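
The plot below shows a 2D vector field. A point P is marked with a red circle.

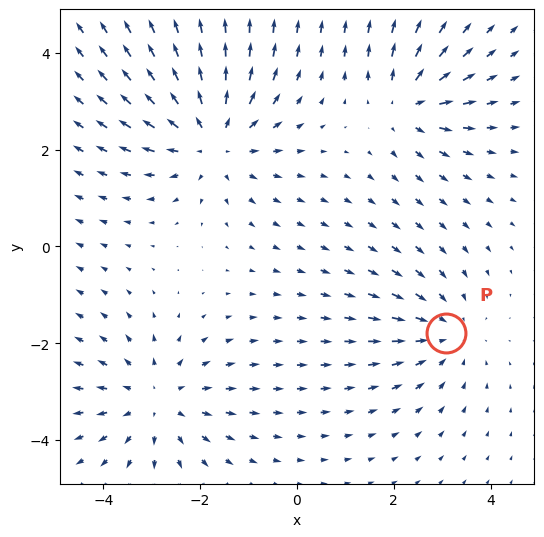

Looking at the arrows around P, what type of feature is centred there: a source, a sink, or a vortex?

sink

At P (3.1, -1.8) the arrows converge inward. Divergence about -3, curl ≈0 — negative divergence with near-zero curl is a sink.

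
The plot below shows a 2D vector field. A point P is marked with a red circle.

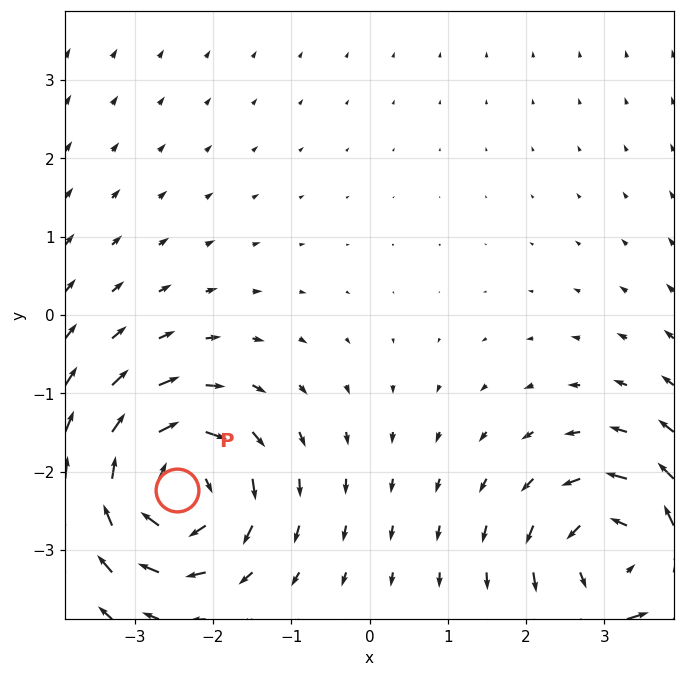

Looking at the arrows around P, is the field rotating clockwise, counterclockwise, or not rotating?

Near P at (-2.5, -2.2) the arrows circulate clockwise. The curl (z-component) there is about -6; negative curl means clockwise rotation.

clockwise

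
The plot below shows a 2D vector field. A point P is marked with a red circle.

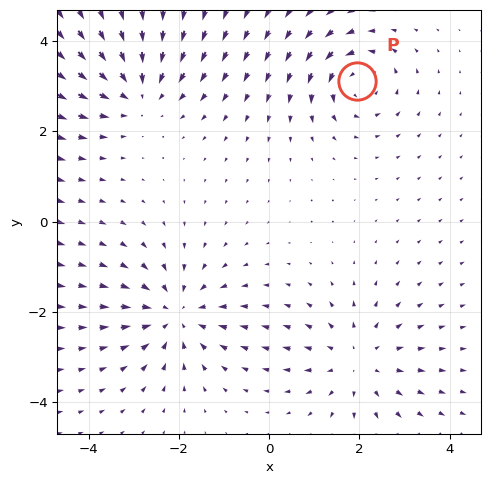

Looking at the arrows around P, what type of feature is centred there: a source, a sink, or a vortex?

At P (1.9, 3.1) the arrows circulate counterclockwise. Divergence ≈0, curl about +5 — near-zero divergence with nonzero curl is a vortex.

vortex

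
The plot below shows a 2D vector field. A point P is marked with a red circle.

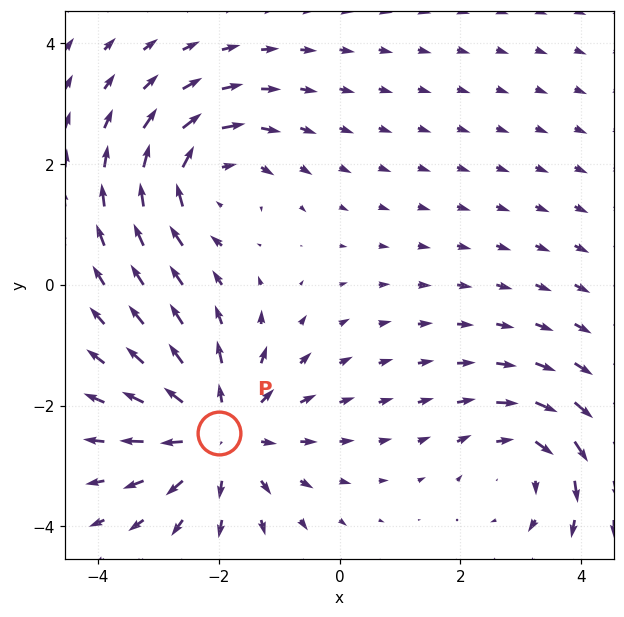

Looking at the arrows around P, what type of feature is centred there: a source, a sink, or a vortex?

source

At P (-2.0, -2.5) the arrows spread outward. Divergence about +5, curl ≈0 — positive divergence with near-zero curl is a source.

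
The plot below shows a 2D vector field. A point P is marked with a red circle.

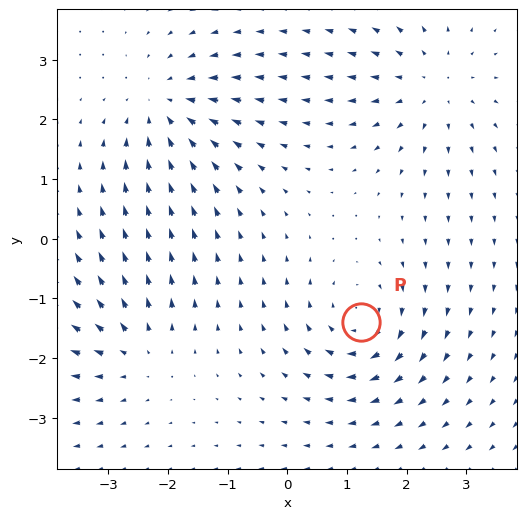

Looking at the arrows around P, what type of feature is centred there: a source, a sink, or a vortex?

At P (1.2, -1.4) the arrows circulate clockwise. Divergence ≈0, curl about -5 — near-zero divergence with nonzero curl is a vortex.

vortex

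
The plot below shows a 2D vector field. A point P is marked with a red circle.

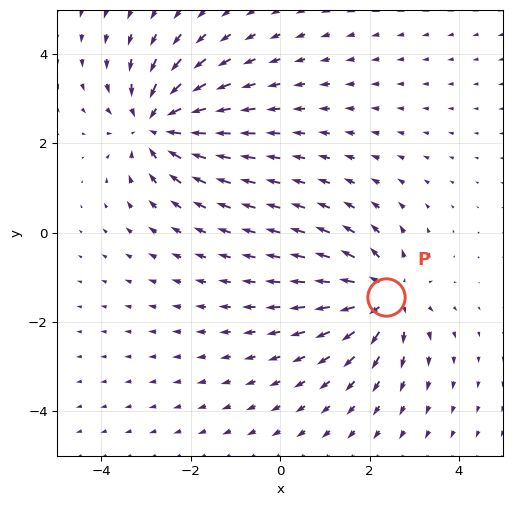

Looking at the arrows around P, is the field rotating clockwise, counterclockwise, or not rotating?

Near P at (2.4, -1.4) the arrows show no circulation. The curl there is ≈0.

not rotating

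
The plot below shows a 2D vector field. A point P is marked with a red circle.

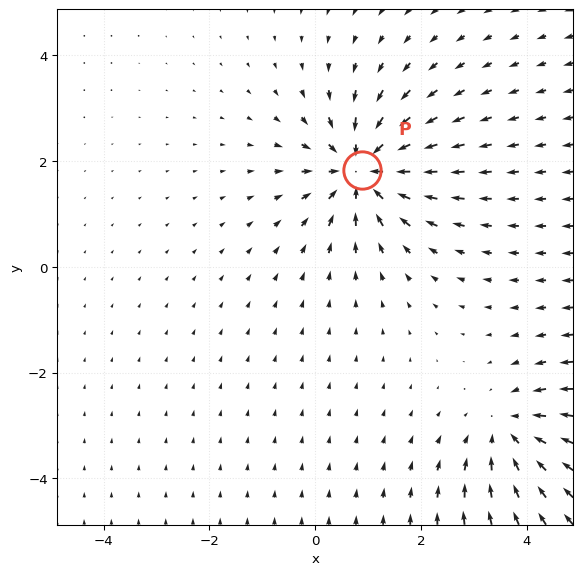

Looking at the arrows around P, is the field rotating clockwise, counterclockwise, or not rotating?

Near P at (0.9, 1.8) the arrows show no circulation. The curl there is ≈0.

not rotating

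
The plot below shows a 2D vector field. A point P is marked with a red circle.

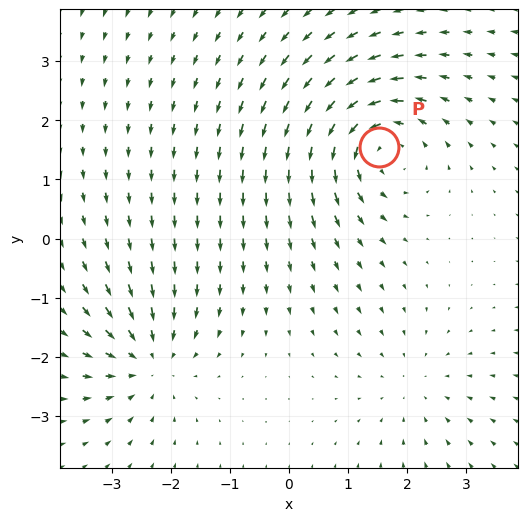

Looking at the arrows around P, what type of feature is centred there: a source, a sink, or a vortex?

At P (1.5, 1.6) the arrows circulate counterclockwise. Divergence ≈0, curl about +5 — near-zero divergence with nonzero curl is a vortex.

vortex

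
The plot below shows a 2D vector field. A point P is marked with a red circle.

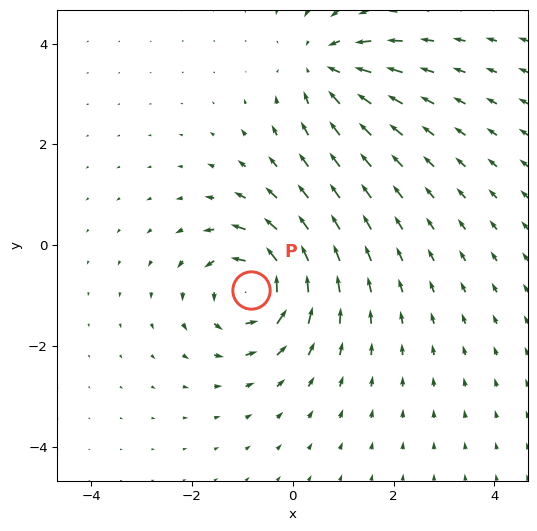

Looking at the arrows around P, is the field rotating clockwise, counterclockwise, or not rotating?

Near P at (-0.8, -0.9) the arrows circulate counterclockwise. The curl (z-component) there is about +6; positive curl means counterclockwise rotation.

counterclockwise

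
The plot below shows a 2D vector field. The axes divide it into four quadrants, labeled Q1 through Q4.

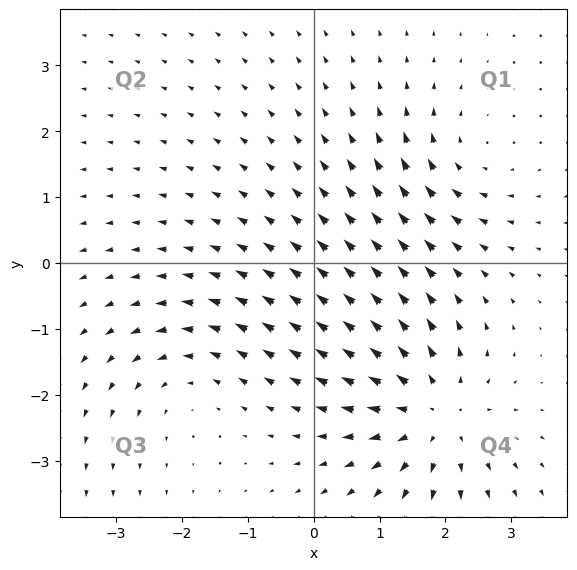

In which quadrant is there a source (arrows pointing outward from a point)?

The source sits at approximately (1.8, -2.3), which lies in quadrant Q4. The divergence there is about +4, positive as expected for a source.

Q4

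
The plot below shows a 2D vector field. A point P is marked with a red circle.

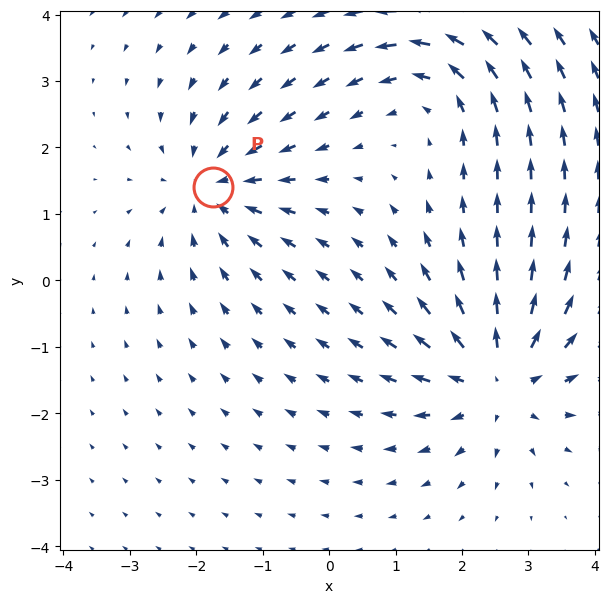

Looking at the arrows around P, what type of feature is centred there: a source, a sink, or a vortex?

At P (-1.8, 1.4) the arrows converge inward. Divergence about -4, curl ≈0 — negative divergence with near-zero curl is a sink.

sink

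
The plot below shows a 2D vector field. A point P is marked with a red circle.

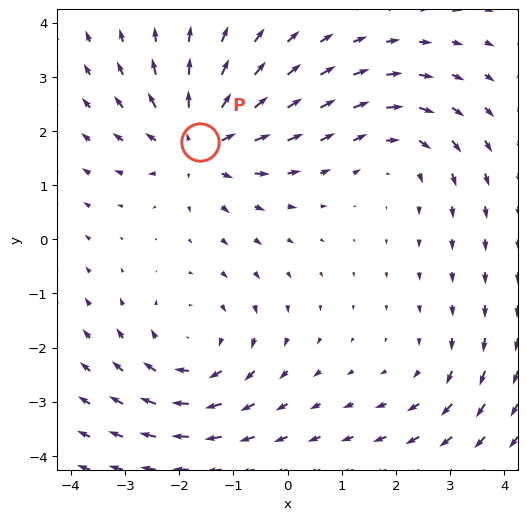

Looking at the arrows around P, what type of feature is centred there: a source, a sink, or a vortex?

At P (-1.6, 1.8) the arrows spread outward. Divergence about +5, curl ≈0 — positive divergence with near-zero curl is a source.

source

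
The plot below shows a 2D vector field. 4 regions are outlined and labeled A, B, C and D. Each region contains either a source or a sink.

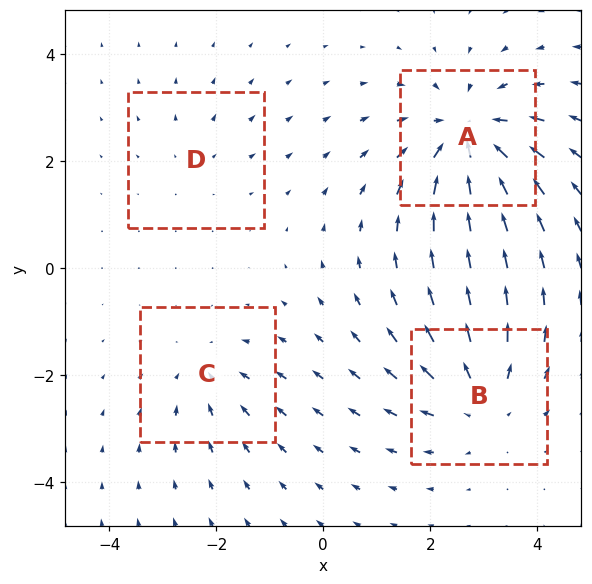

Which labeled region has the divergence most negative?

A

Divergence at each region's feature centre — A: about -6, B: about +5, C: about -3, D: about +2. Region A is most negative.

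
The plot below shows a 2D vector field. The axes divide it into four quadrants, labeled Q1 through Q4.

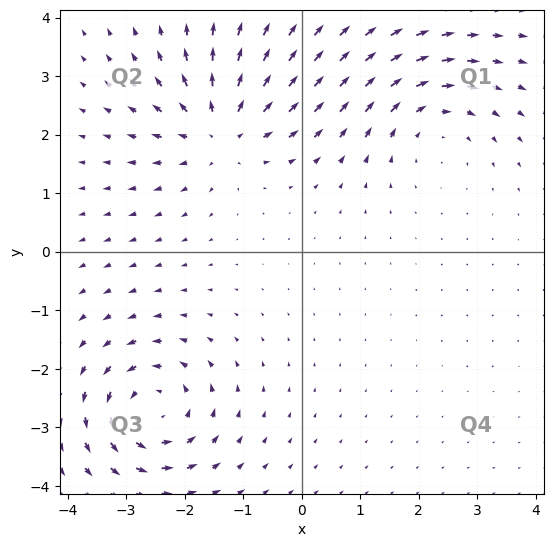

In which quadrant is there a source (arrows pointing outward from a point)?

Q2

The source sits at approximately (-1.4, 2.1), which lies in quadrant Q2. The divergence there is about +5, positive as expected for a source.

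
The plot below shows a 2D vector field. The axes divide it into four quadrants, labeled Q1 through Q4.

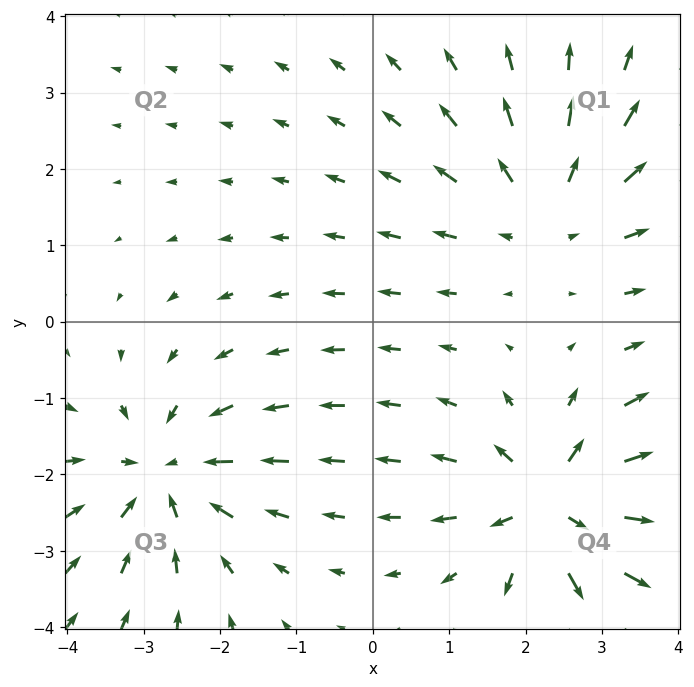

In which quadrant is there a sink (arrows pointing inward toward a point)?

Q3

The sink sits at approximately (-2.7, -2.0), which lies in quadrant Q3. The divergence there is about -4, negative as expected for a sink.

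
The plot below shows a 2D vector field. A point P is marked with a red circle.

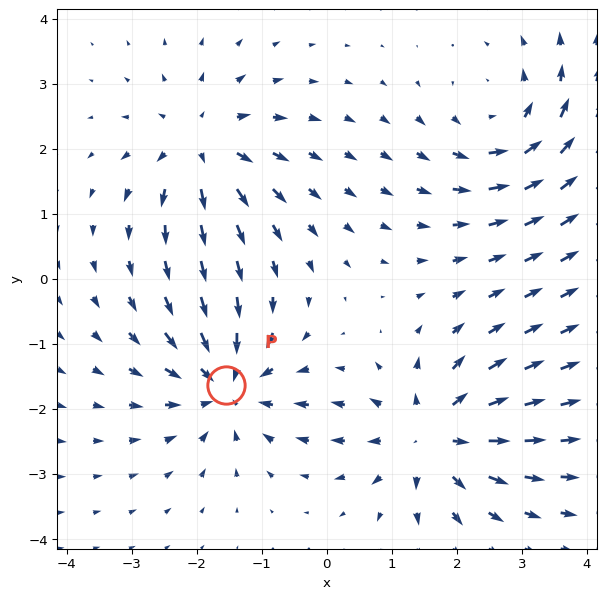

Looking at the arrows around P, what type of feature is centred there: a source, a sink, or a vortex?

At P (-1.5, -1.6) the arrows converge inward. Divergence about -6, curl ≈0 — negative divergence with near-zero curl is a sink.

sink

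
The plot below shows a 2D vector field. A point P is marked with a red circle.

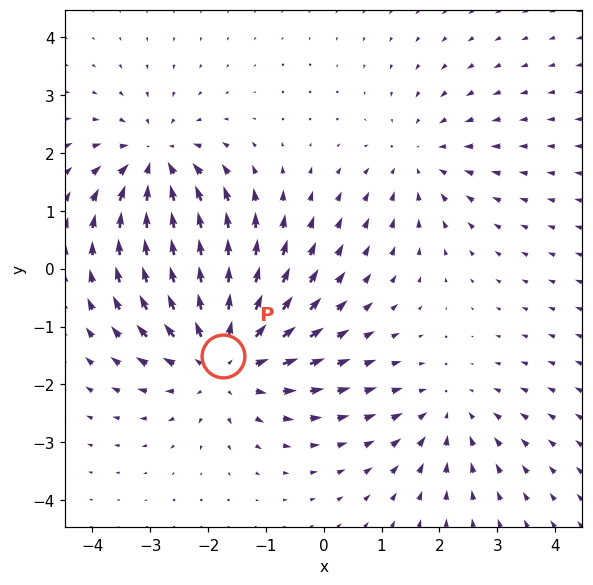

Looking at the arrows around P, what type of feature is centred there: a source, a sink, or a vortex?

source

At P (-1.7, -1.5) the arrows spread outward. Divergence about +4, curl ≈0 — positive divergence with near-zero curl is a source.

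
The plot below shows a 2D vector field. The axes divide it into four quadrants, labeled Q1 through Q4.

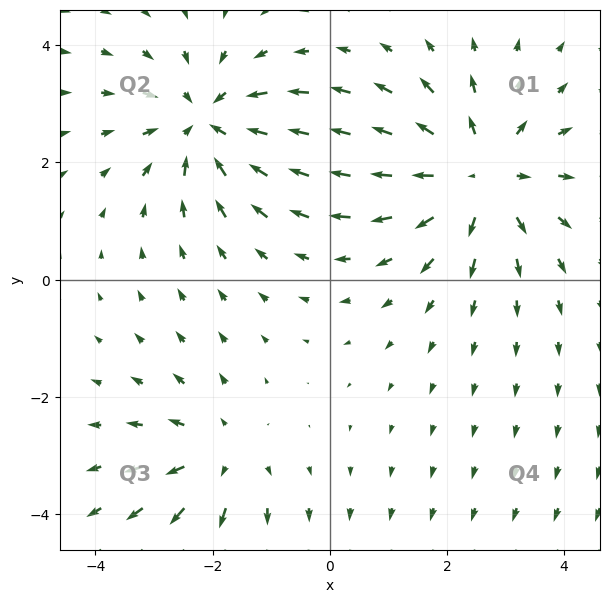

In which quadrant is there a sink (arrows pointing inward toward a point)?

Q2

The sink sits at approximately (-2.1, 2.7), which lies in quadrant Q2. The divergence there is about -4, negative as expected for a sink.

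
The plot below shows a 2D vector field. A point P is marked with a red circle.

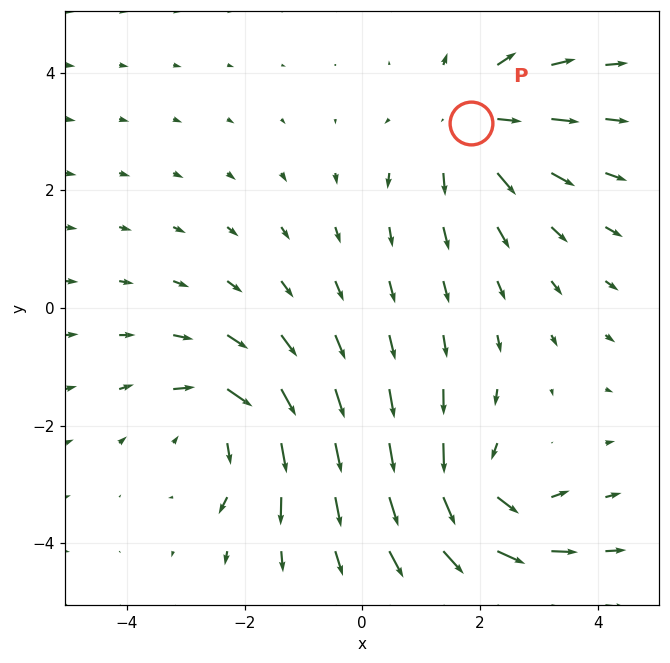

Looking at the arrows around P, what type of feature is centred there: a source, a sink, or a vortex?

At P (1.8, 3.1) the arrows spread outward. Divergence about +4, curl ≈0 — positive divergence with near-zero curl is a source.

source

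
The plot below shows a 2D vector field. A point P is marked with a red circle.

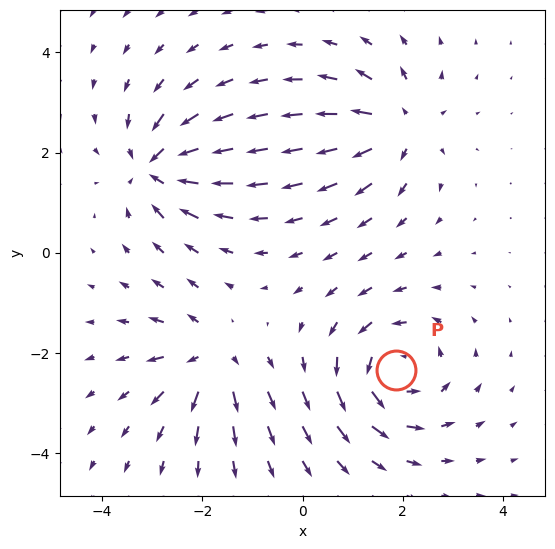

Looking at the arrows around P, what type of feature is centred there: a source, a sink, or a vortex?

vortex

At P (1.9, -2.3) the arrows circulate counterclockwise. Divergence ≈0, curl about +5 — near-zero divergence with nonzero curl is a vortex.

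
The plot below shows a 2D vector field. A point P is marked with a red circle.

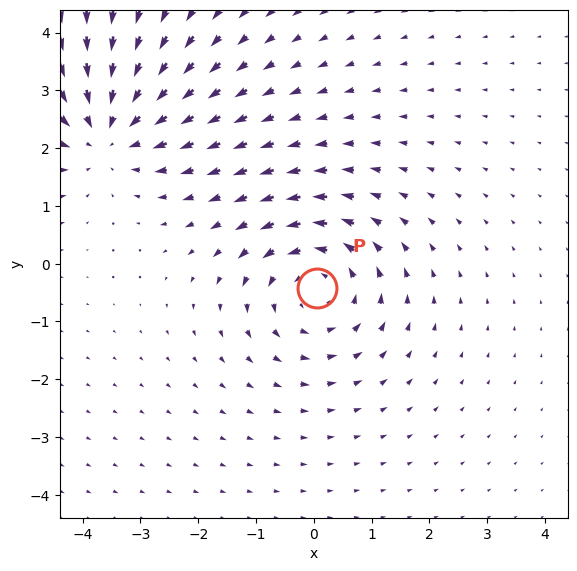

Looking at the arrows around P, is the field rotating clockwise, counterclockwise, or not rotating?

counterclockwise

Near P at (0.0, -0.4) the arrows circulate counterclockwise. The curl (z-component) there is about +4; positive curl means counterclockwise rotation.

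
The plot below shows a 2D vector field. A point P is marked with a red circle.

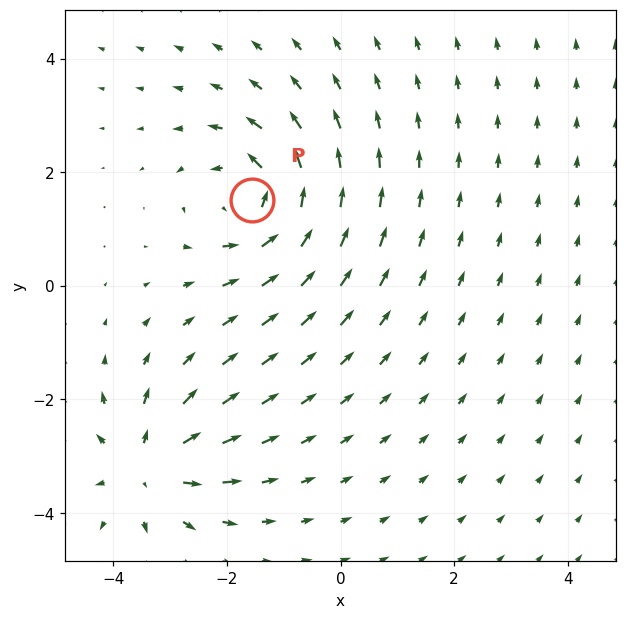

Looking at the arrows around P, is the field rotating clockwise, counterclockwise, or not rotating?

counterclockwise

Near P at (-1.6, 1.5) the arrows circulate counterclockwise. The curl (z-component) there is about +4; positive curl means counterclockwise rotation.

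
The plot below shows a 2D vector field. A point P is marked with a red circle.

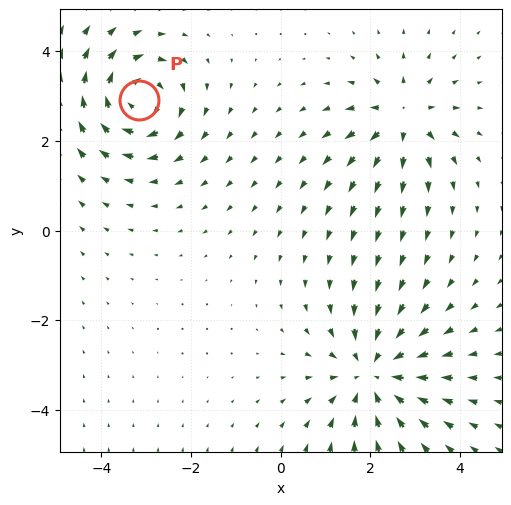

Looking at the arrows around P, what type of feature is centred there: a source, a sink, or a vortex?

vortex

At P (-3.2, 2.9) the arrows circulate clockwise. Divergence ≈0, curl about -5 — near-zero divergence with nonzero curl is a vortex.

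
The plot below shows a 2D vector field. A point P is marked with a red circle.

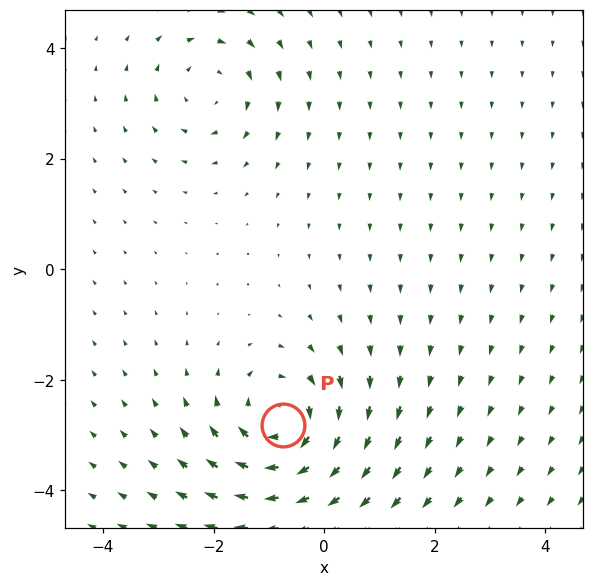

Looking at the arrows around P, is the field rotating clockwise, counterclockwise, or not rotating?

clockwise

Near P at (-0.8, -2.8) the arrows circulate clockwise. The curl (z-component) there is about -4; negative curl means clockwise rotation.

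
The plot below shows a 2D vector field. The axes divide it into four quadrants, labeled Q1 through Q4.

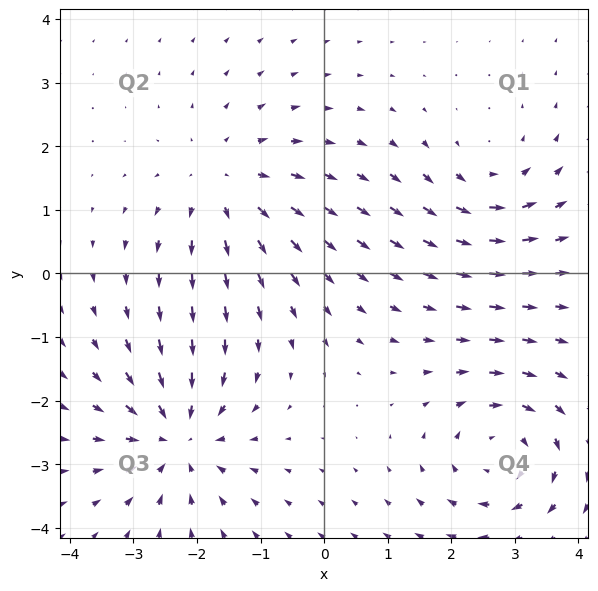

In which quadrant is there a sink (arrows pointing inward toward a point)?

Q3

The sink sits at approximately (-2.3, -2.6), which lies in quadrant Q3. The divergence there is about -5, negative as expected for a sink.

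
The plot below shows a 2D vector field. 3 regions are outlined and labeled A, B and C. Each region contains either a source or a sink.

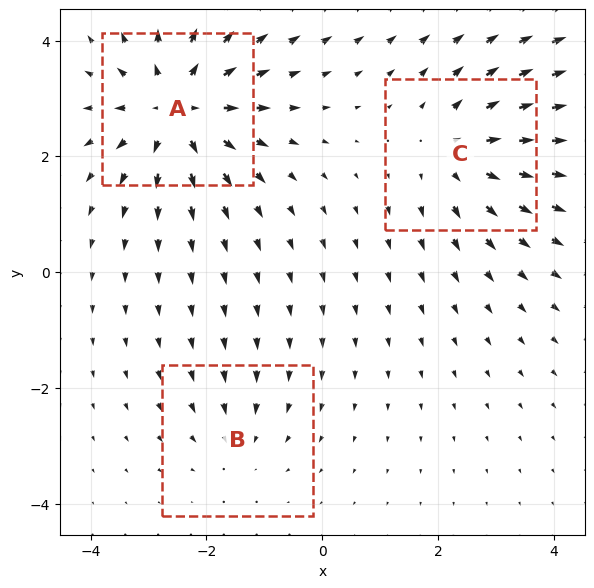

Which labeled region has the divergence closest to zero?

B

Divergence at each region's feature centre — A: about +5, B: about -2, C: about +3. Region B is closest to zero.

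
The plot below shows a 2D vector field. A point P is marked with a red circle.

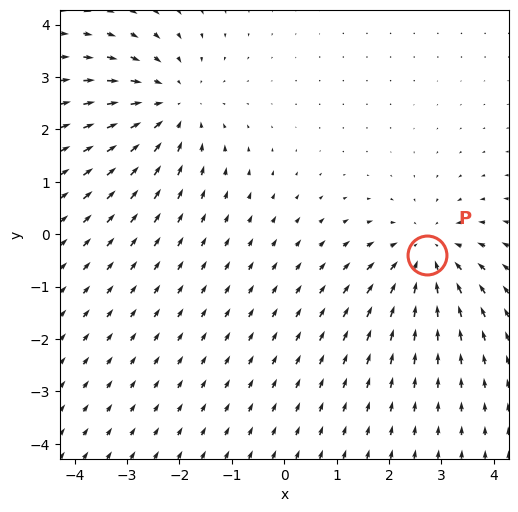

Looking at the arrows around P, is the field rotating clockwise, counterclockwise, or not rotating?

not rotating

Near P at (2.7, -0.4) the arrows show no circulation. The curl there is ≈0.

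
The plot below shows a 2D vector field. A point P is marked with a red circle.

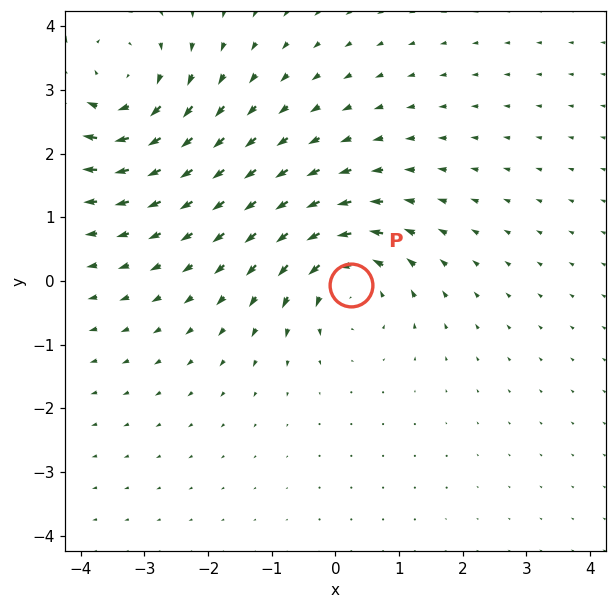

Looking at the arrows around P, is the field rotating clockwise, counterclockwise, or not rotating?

counterclockwise

Near P at (0.2, -0.1) the arrows circulate counterclockwise. The curl (z-component) there is about +4; positive curl means counterclockwise rotation.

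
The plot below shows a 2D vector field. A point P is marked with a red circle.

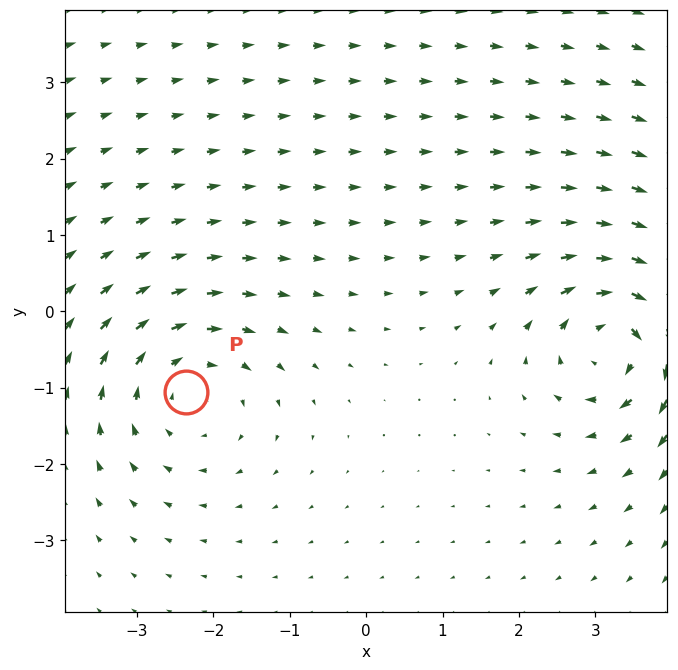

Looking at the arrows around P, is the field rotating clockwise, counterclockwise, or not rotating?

clockwise

Near P at (-2.4, -1.1) the arrows circulate clockwise. The curl (z-component) there is about -3; negative curl means clockwise rotation.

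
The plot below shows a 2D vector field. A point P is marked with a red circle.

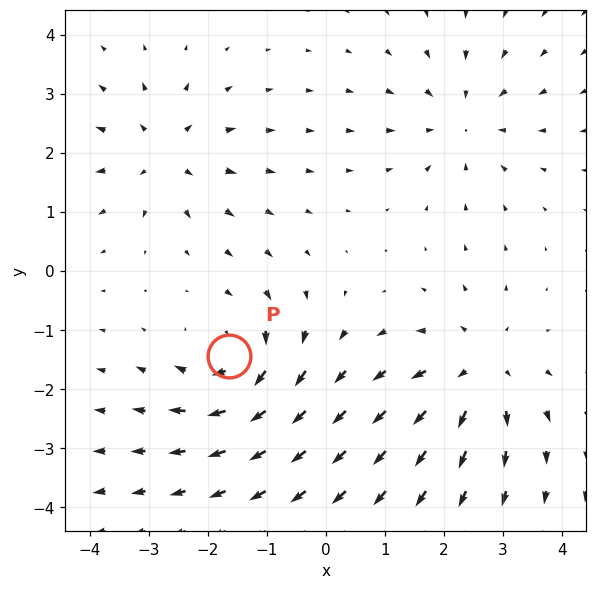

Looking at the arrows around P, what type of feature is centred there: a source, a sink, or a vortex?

At P (-1.6, -1.5) the arrows circulate clockwise. Divergence ≈0, curl about -5 — near-zero divergence with nonzero curl is a vortex.

vortex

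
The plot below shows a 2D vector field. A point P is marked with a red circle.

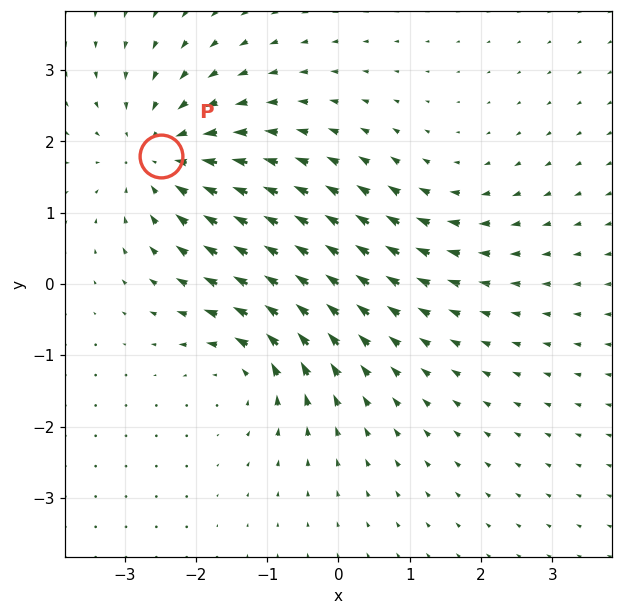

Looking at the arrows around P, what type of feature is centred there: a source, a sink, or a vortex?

At P (-2.5, 1.8) the arrows converge inward. Divergence about -4, curl ≈0 — negative divergence with near-zero curl is a sink.

sink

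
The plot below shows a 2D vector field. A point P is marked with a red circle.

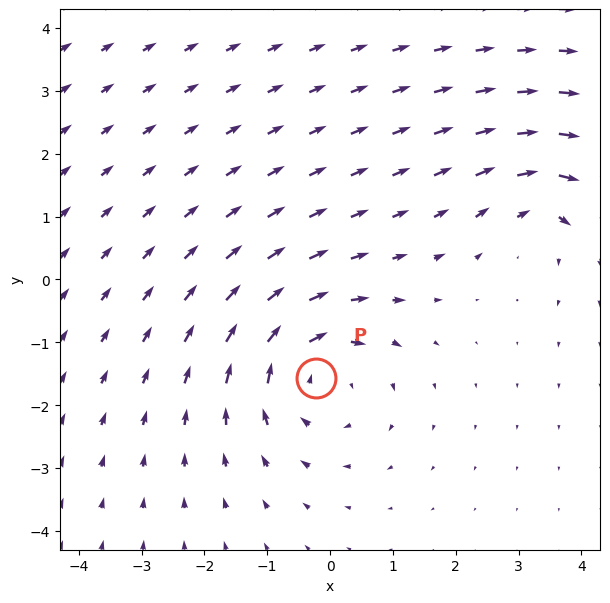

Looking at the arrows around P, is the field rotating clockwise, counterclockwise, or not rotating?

Near P at (-0.2, -1.6) the arrows circulate clockwise. The curl (z-component) there is about -5; negative curl means clockwise rotation.

clockwise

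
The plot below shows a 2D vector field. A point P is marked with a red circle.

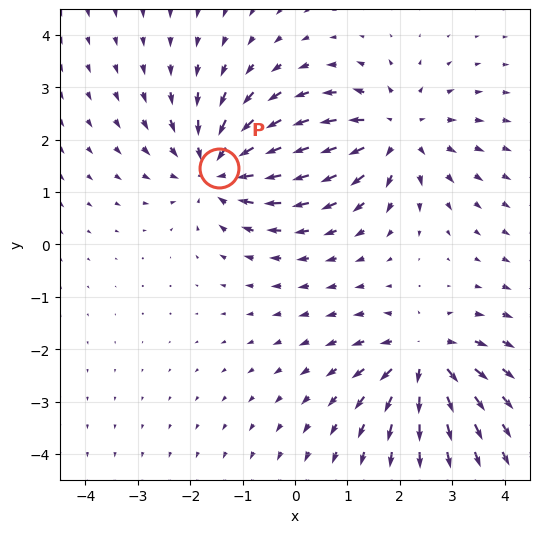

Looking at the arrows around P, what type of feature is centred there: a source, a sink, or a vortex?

At P (-1.5, 1.5) the arrows converge inward. Divergence about -4, curl ≈0 — negative divergence with near-zero curl is a sink.

sink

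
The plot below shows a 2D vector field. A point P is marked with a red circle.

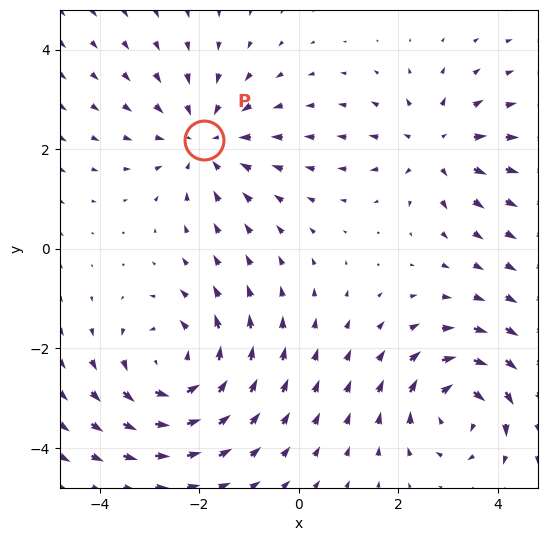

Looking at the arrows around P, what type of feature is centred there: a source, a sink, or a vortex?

sink

At P (-1.9, 2.2) the arrows converge inward. Divergence about -3, curl ≈0 — negative divergence with near-zero curl is a sink.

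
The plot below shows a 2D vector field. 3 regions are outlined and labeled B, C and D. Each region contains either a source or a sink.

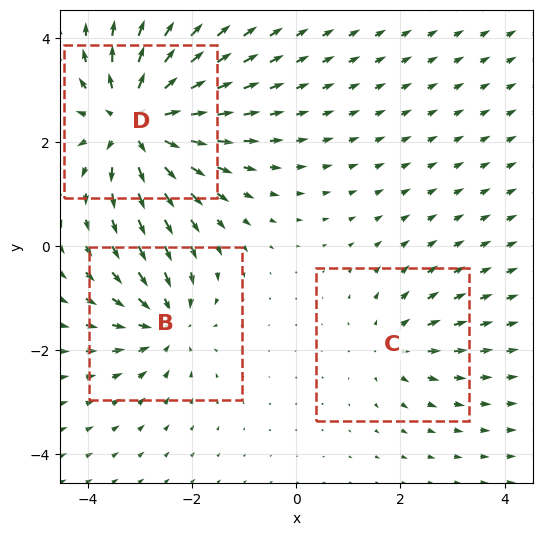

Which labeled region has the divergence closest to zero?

Divergence at each region's feature centre — B: about -3, C: about +2, D: about +6. Region C is closest to zero.

C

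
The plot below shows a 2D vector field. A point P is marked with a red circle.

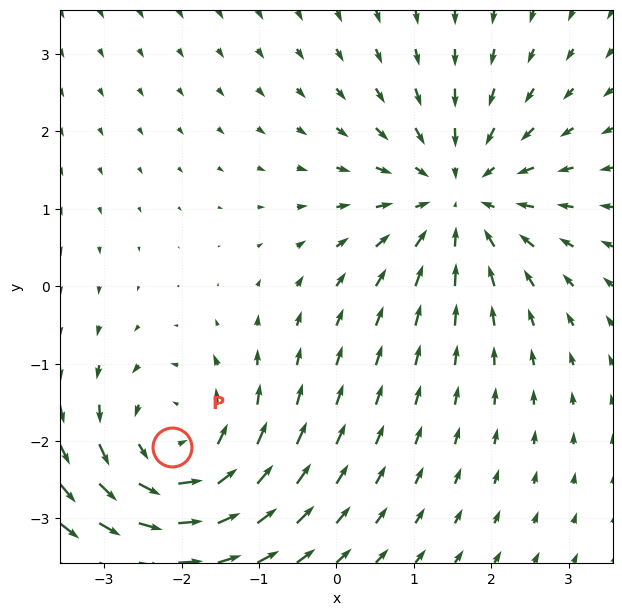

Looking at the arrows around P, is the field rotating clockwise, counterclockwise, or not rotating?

Near P at (-2.1, -2.1) the arrows circulate counterclockwise. The curl (z-component) there is about +4; positive curl means counterclockwise rotation.

counterclockwise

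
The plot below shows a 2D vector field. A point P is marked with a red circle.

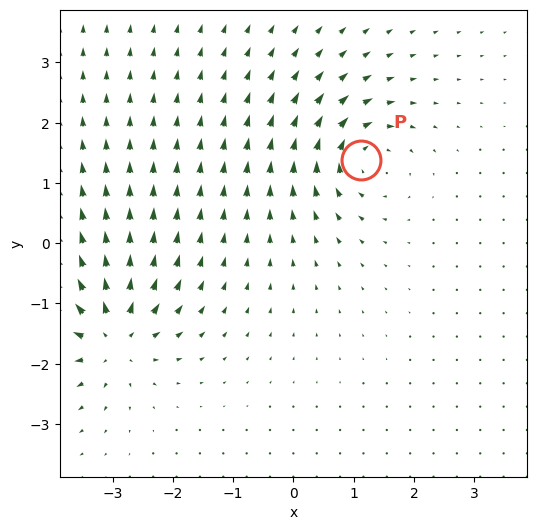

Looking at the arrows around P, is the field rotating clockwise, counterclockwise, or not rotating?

Near P at (1.1, 1.4) the arrows circulate clockwise. The curl (z-component) there is about -6; negative curl means clockwise rotation.

clockwise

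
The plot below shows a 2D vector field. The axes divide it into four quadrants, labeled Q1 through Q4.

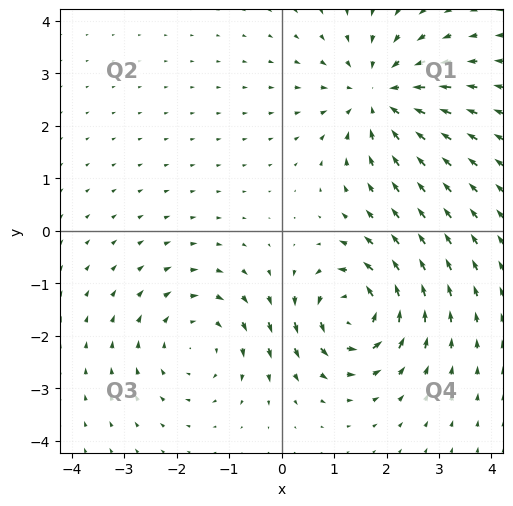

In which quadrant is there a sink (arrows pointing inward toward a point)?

Q1

The sink sits at approximately (1.9, 2.6), which lies in quadrant Q1. The divergence there is about -5, negative as expected for a sink.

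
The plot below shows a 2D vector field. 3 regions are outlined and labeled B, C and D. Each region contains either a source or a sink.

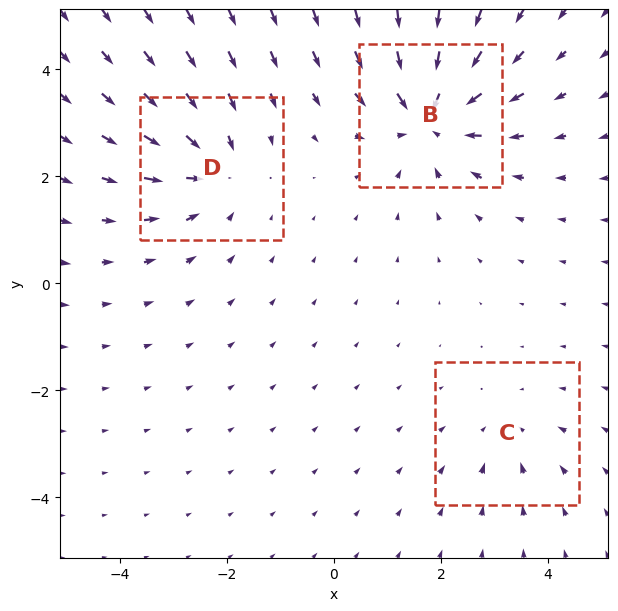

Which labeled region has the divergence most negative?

B

Divergence at each region's feature centre — B: about -5, C: about -2, D: about -3. Region B is most negative.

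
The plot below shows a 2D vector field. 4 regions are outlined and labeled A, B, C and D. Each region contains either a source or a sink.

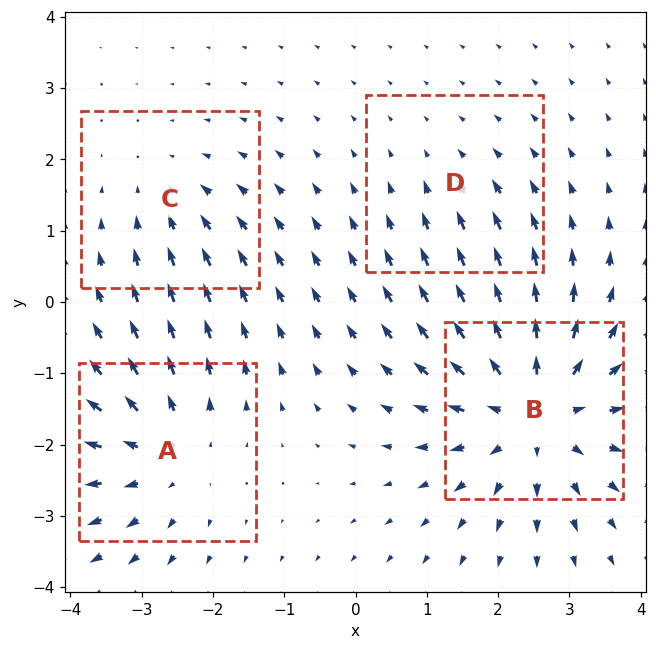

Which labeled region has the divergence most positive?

B

Divergence at each region's feature centre — A: about +4, B: about +6, C: about -3, D: about -2. Region B is most positive.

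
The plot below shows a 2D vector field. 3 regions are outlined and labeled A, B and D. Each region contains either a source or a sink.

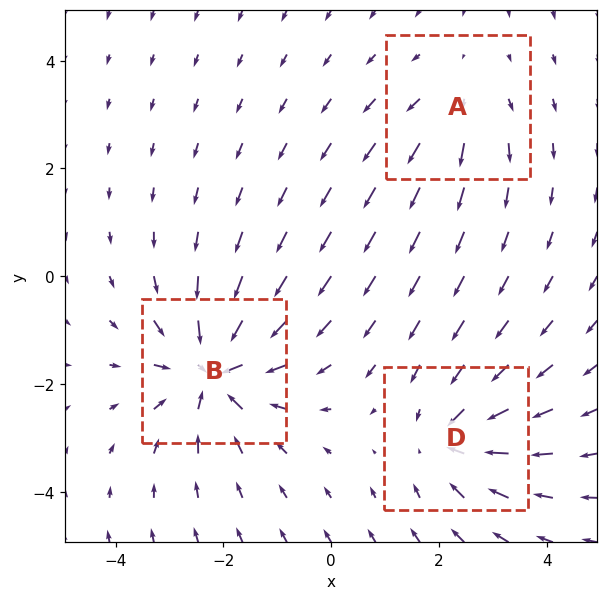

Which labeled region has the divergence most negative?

B

Divergence at each region's feature centre — A: about +2, B: about -5, D: about -3. Region B is most negative.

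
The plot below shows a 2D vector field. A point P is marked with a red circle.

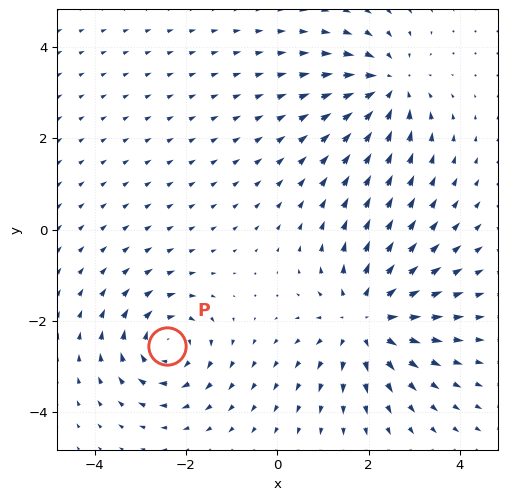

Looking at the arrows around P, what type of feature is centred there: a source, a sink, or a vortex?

vortex

At P (-2.4, -2.6) the arrows circulate clockwise. Divergence ≈0, curl about -5 — near-zero divergence with nonzero curl is a vortex.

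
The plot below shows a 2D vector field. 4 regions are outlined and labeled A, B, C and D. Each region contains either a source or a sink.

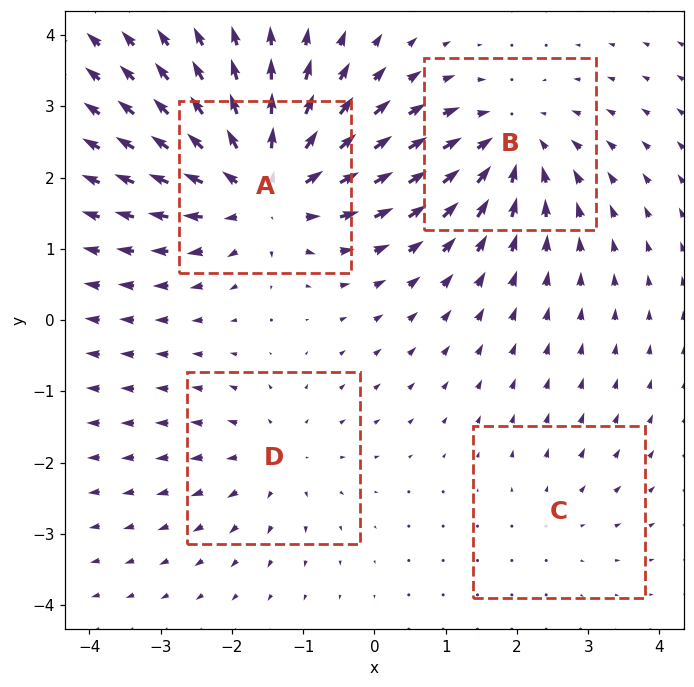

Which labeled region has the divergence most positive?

A

Divergence at each region's feature centre — A: about +8, B: about -5, C: about +2, D: about +3. Region A is most positive.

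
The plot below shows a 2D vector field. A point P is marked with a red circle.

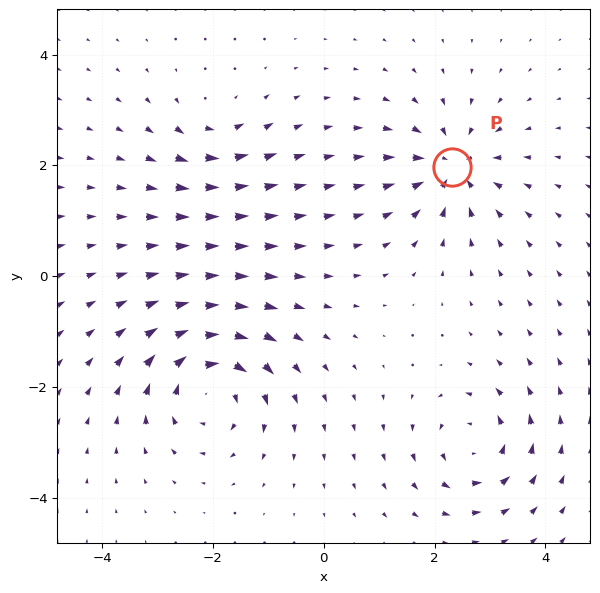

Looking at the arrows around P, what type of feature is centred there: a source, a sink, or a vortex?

At P (2.3, 2.0) the arrows converge inward. Divergence about -6, curl ≈0 — negative divergence with near-zero curl is a sink.

sink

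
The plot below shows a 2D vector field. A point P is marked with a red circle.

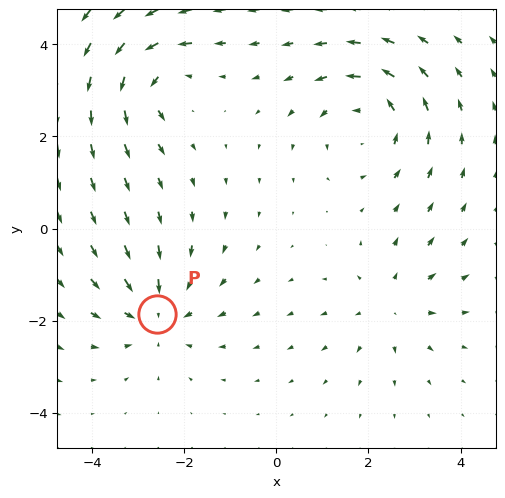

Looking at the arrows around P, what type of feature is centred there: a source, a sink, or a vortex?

At P (-2.6, -1.9) the arrows converge inward. Divergence about -4, curl ≈0 — negative divergence with near-zero curl is a sink.

sink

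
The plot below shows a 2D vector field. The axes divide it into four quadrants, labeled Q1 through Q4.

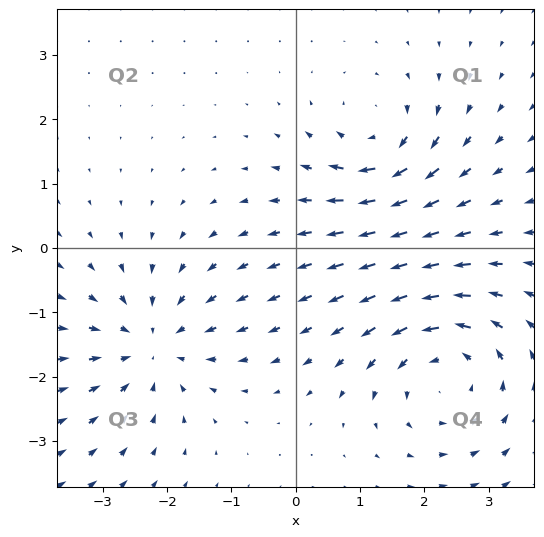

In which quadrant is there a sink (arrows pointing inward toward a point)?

Q3

The sink sits at approximately (-2.2, -1.5), which lies in quadrant Q3. The divergence there is about -4, negative as expected for a sink.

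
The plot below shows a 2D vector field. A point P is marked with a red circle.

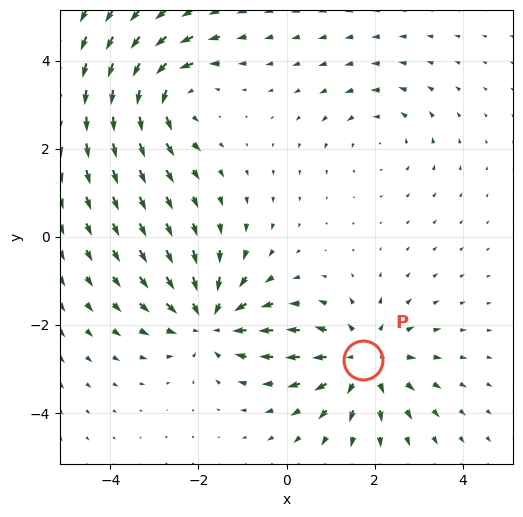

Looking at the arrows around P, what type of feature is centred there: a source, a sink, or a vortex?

At P (1.7, -2.8) the arrows spread outward. Divergence about +4, curl ≈0 — positive divergence with near-zero curl is a source.

source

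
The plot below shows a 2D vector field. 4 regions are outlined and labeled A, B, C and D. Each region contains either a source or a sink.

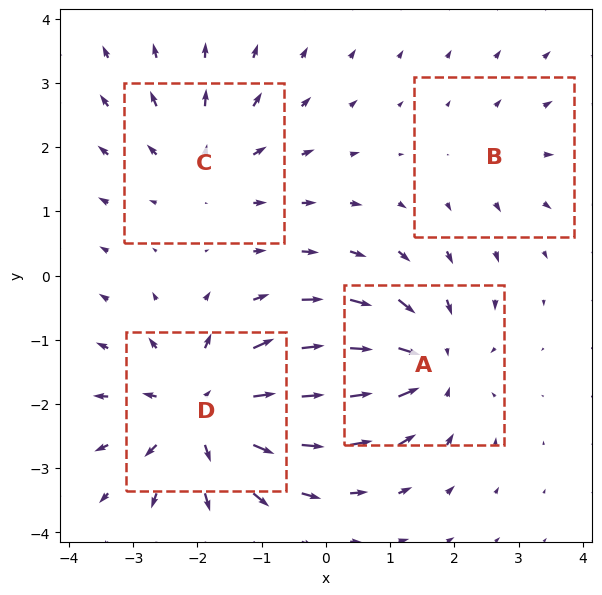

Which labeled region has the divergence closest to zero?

B

Divergence at each region's feature centre — A: about -5, B: about +2, C: about +3, D: about +6. Region B is closest to zero.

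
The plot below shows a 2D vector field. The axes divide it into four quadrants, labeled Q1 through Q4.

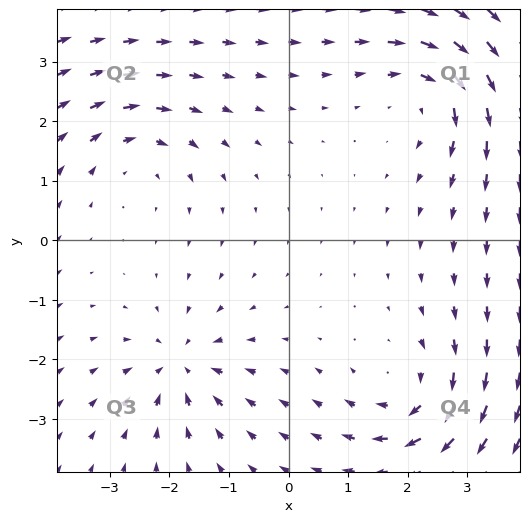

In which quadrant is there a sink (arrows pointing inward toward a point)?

The sink sits at approximately (-1.8, -2.1), which lies in quadrant Q3. The divergence there is about -5, negative as expected for a sink.

Q3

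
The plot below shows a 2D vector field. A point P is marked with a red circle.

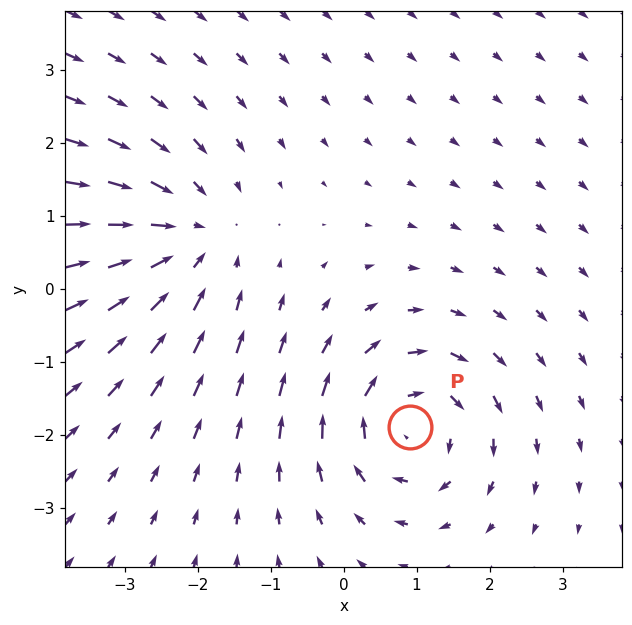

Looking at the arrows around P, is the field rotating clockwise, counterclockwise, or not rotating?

Near P at (0.9, -1.9) the arrows circulate clockwise. The curl (z-component) there is about -5; negative curl means clockwise rotation.

clockwise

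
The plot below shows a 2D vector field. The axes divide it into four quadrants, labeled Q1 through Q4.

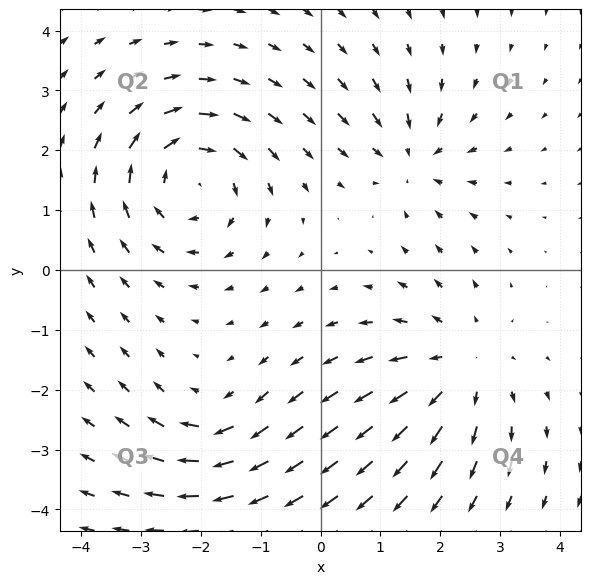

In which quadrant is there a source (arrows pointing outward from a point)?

The source sits at approximately (2.3, -1.6), which lies in quadrant Q4. The divergence there is about +3, positive as expected for a source.

Q4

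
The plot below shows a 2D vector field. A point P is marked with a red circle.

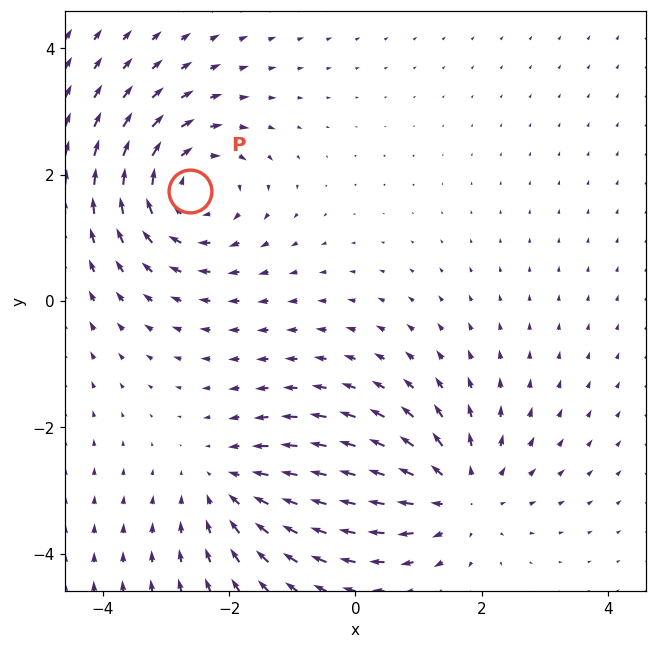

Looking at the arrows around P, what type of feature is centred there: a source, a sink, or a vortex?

At P (-2.6, 1.7) the arrows circulate clockwise. Divergence ≈0, curl about -5 — near-zero divergence with nonzero curl is a vortex.

vortex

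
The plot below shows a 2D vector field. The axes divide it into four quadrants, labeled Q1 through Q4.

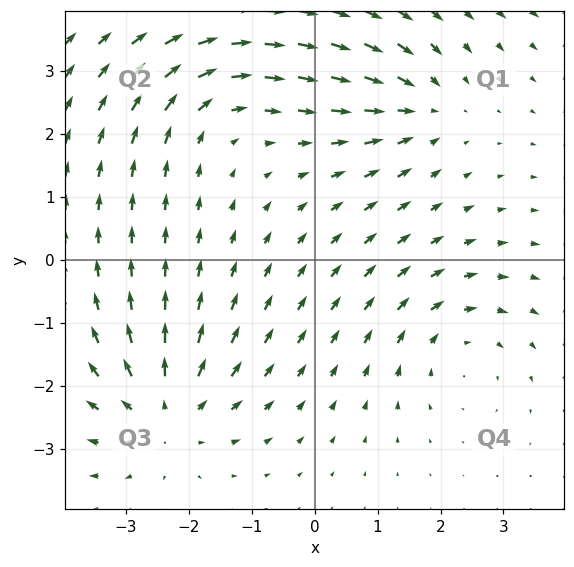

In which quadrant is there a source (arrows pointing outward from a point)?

The source sits at approximately (-2.4, -2.4), which lies in quadrant Q3. The divergence there is about +5, positive as expected for a source.

Q3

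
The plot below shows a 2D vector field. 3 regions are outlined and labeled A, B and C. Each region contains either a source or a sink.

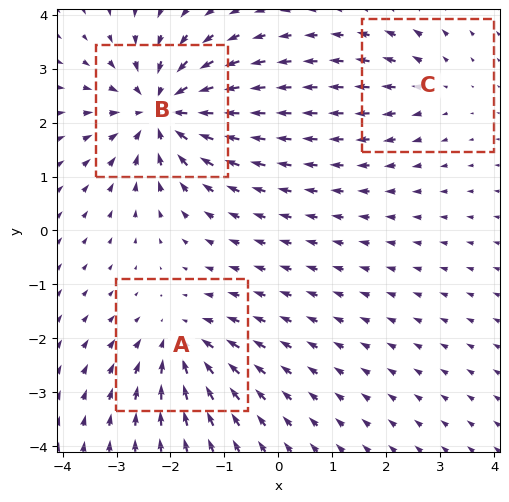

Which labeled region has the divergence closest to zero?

Divergence at each region's feature centre — A: about -3, B: about -5, C: about +2. Region C is closest to zero.

C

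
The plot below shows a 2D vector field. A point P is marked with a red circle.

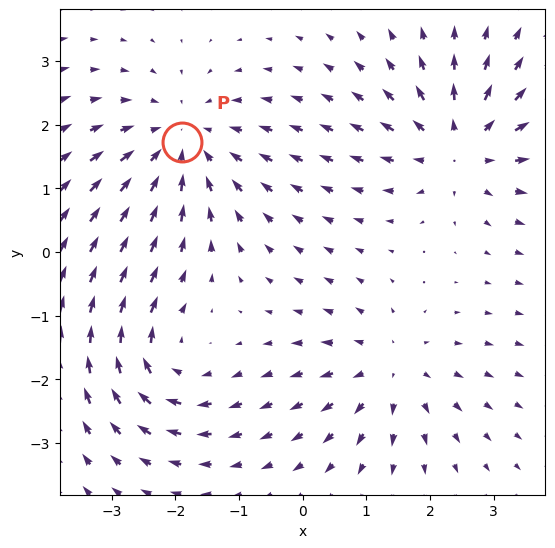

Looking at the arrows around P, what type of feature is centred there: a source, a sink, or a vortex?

sink

At P (-1.9, 1.7) the arrows converge inward. Divergence about -4, curl ≈0 — negative divergence with near-zero curl is a sink.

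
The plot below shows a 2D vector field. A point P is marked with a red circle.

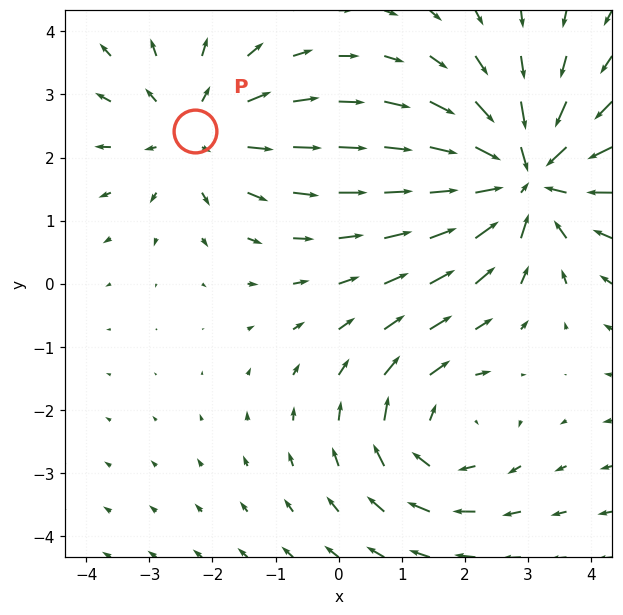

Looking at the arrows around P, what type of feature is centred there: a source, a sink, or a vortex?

At P (-2.3, 2.4) the arrows spread outward. Divergence about +2, curl ≈0 — positive divergence with near-zero curl is a source.

source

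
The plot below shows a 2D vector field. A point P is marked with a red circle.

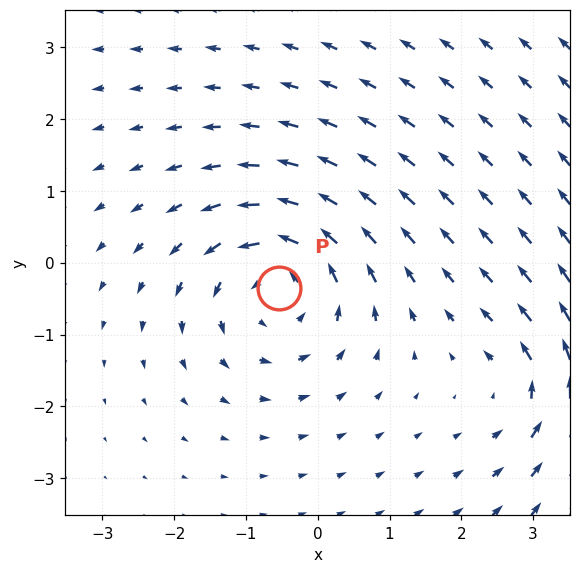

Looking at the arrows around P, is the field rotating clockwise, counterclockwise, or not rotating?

Near P at (-0.5, -0.3) the arrows circulate counterclockwise. The curl (z-component) there is about +5; positive curl means counterclockwise rotation.

counterclockwise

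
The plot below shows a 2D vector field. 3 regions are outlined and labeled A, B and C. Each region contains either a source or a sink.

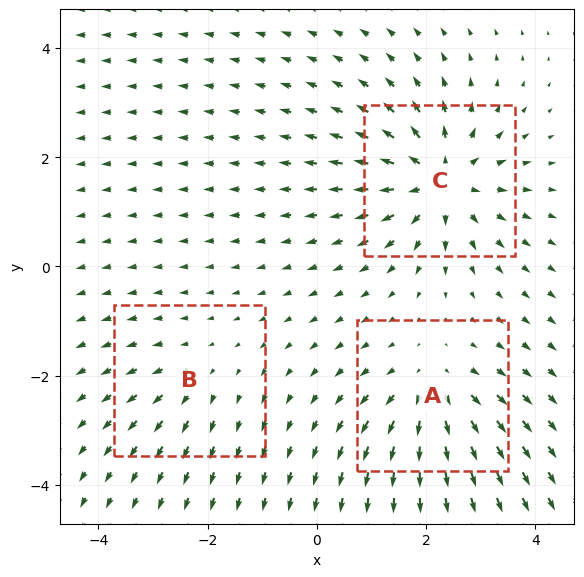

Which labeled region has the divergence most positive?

Divergence at each region's feature centre — A: about +4, B: about +2, C: about +5. Region C is most positive.

C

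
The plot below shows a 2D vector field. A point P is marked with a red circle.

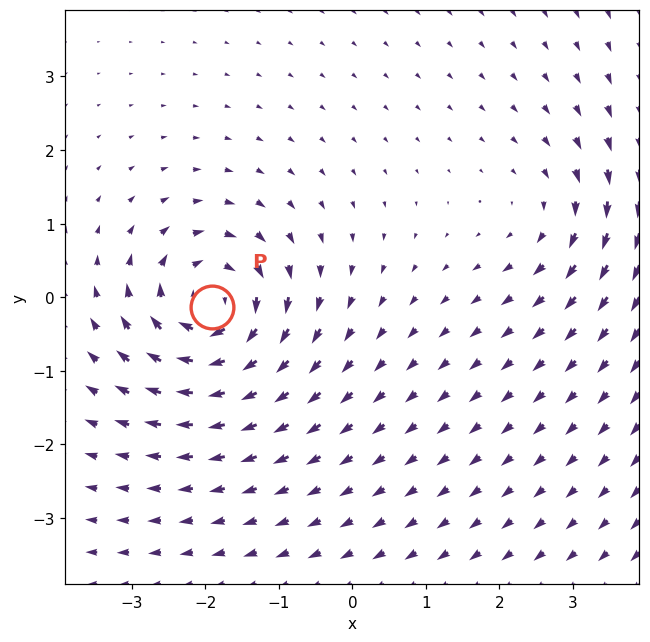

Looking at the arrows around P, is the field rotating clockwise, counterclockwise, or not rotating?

Near P at (-1.9, -0.1) the arrows circulate clockwise. The curl (z-component) there is about -6; negative curl means clockwise rotation.

clockwise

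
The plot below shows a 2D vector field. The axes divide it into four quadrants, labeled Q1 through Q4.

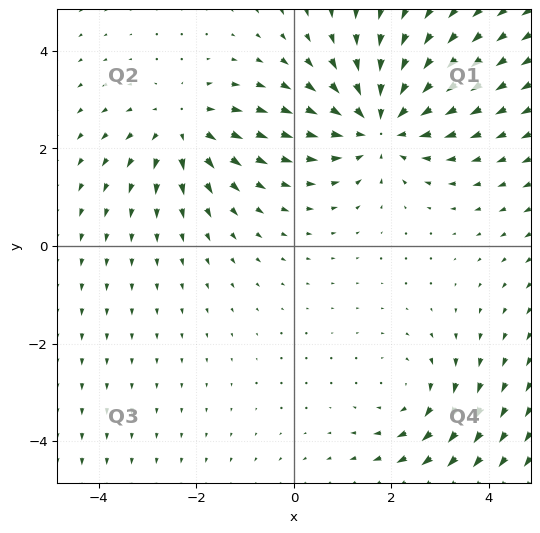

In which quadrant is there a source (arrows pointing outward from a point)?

The source sits at approximately (-2.3, 2.4), which lies in quadrant Q2. The divergence there is about +3, positive as expected for a source.

Q2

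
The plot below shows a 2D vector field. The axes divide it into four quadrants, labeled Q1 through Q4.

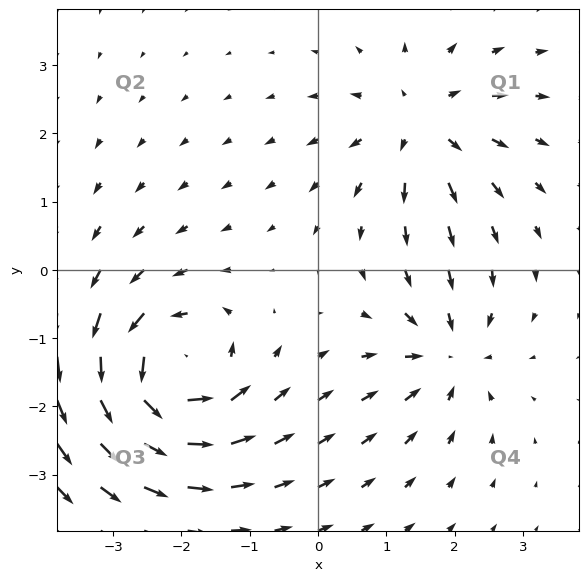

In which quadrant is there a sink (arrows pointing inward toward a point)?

Q4

The sink sits at approximately (1.9, -1.2), which lies in quadrant Q4. The divergence there is about -4, negative as expected for a sink.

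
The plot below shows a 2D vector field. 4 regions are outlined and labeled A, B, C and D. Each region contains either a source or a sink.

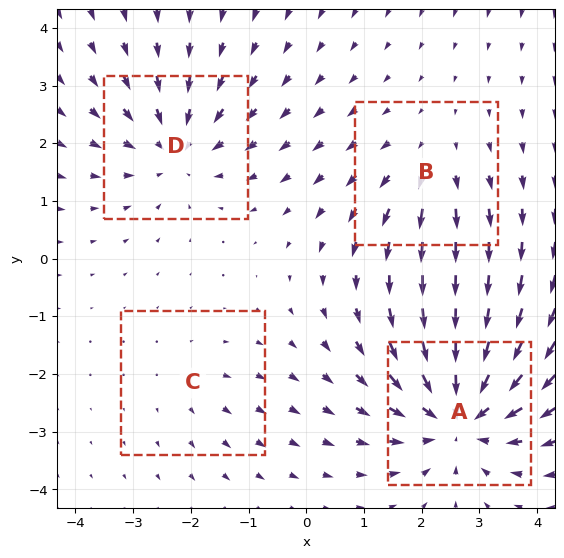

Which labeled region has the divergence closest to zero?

Divergence at each region's feature centre — A: about -7, B: about +3, C: about +2, D: about -4. Region C is closest to zero.

C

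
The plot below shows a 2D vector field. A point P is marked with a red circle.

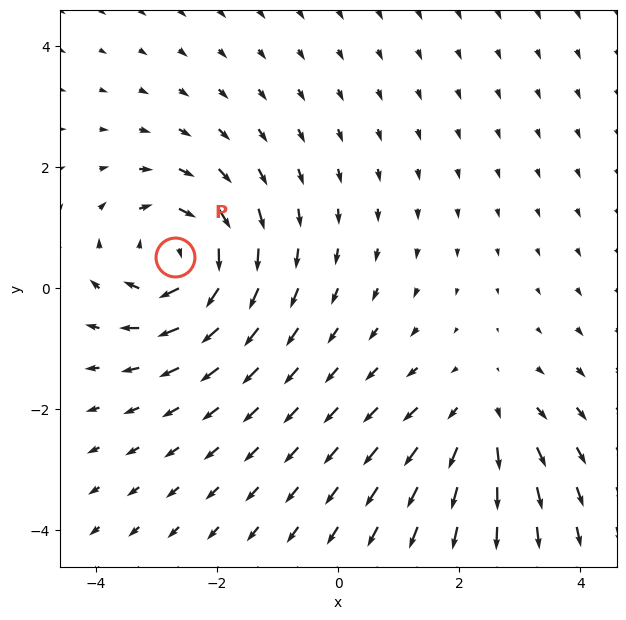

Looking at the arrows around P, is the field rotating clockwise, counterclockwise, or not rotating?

clockwise

Near P at (-2.7, 0.5) the arrows circulate clockwise. The curl (z-component) there is about -5; negative curl means clockwise rotation.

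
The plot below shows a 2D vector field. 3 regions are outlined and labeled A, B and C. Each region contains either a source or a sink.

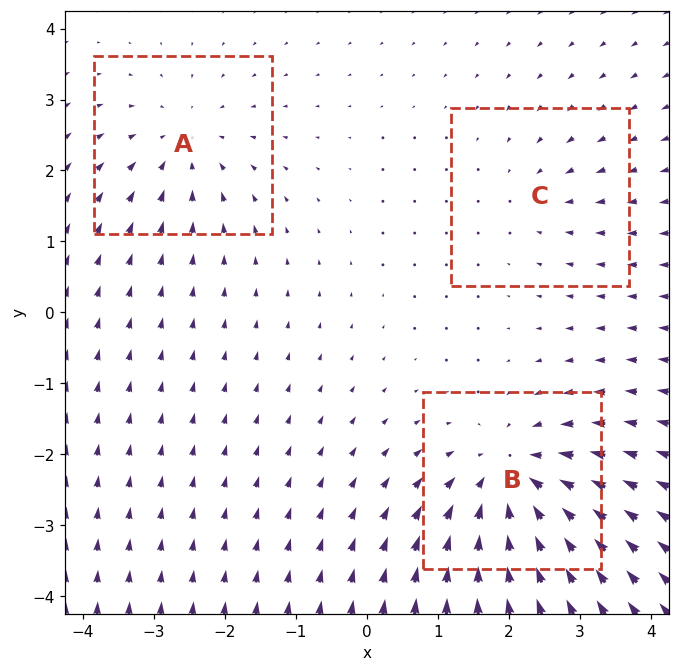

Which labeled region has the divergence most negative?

B

Divergence at each region's feature centre — A: about -3, B: about -5, C: about -2. Region B is most negative.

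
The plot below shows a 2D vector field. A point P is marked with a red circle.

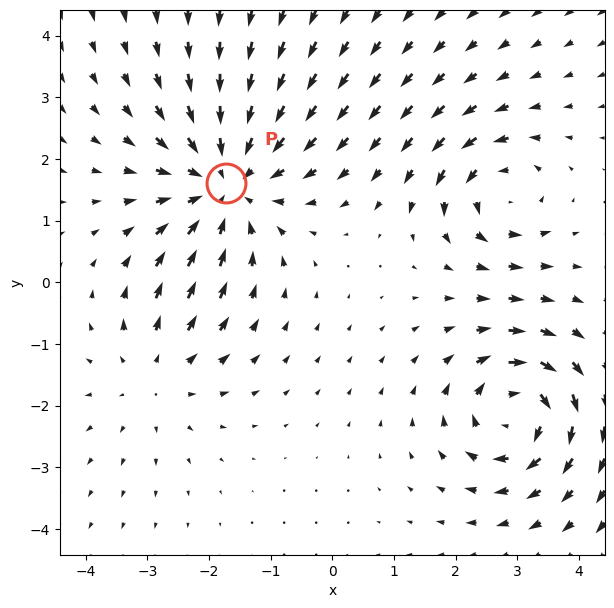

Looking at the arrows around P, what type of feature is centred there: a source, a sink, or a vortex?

At P (-1.7, 1.6) the arrows converge inward. Divergence about -4, curl ≈0 — negative divergence with near-zero curl is a sink.

sink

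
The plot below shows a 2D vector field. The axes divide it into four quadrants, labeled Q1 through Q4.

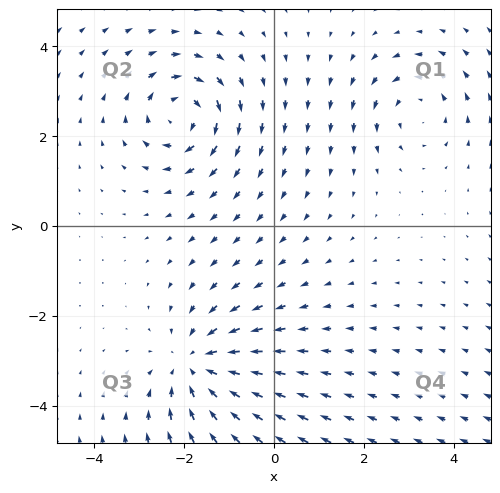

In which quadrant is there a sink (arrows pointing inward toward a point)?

The sink sits at approximately (-1.7, -3.1), which lies in quadrant Q3. The divergence there is about -4, negative as expected for a sink.

Q3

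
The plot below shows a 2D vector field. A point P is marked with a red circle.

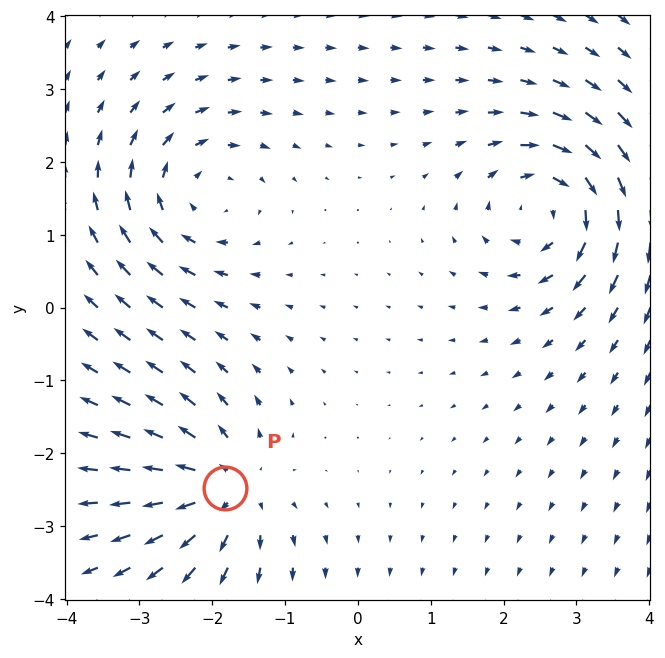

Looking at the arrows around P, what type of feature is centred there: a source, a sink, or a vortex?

At P (-1.8, -2.5) the arrows spread outward. Divergence about +6, curl ≈0 — positive divergence with near-zero curl is a source.

source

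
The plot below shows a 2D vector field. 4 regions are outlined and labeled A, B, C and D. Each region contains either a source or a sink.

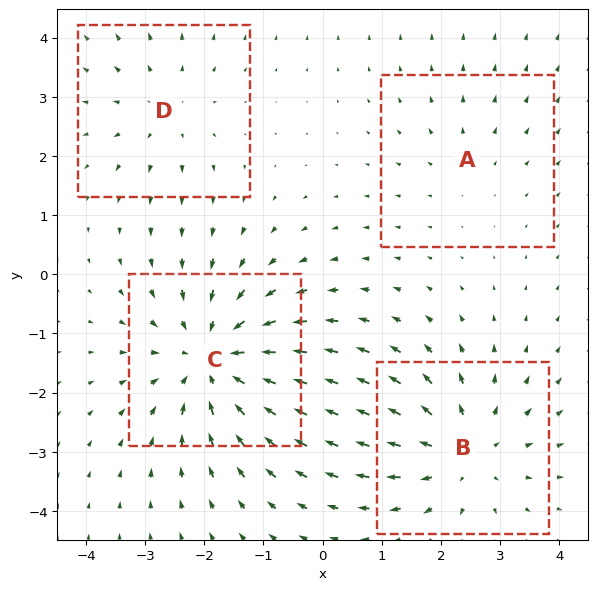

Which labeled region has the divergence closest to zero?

A

Divergence at each region's feature centre — A: about +2, B: about +5, C: about -6, D: about +3. Region A is closest to zero.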